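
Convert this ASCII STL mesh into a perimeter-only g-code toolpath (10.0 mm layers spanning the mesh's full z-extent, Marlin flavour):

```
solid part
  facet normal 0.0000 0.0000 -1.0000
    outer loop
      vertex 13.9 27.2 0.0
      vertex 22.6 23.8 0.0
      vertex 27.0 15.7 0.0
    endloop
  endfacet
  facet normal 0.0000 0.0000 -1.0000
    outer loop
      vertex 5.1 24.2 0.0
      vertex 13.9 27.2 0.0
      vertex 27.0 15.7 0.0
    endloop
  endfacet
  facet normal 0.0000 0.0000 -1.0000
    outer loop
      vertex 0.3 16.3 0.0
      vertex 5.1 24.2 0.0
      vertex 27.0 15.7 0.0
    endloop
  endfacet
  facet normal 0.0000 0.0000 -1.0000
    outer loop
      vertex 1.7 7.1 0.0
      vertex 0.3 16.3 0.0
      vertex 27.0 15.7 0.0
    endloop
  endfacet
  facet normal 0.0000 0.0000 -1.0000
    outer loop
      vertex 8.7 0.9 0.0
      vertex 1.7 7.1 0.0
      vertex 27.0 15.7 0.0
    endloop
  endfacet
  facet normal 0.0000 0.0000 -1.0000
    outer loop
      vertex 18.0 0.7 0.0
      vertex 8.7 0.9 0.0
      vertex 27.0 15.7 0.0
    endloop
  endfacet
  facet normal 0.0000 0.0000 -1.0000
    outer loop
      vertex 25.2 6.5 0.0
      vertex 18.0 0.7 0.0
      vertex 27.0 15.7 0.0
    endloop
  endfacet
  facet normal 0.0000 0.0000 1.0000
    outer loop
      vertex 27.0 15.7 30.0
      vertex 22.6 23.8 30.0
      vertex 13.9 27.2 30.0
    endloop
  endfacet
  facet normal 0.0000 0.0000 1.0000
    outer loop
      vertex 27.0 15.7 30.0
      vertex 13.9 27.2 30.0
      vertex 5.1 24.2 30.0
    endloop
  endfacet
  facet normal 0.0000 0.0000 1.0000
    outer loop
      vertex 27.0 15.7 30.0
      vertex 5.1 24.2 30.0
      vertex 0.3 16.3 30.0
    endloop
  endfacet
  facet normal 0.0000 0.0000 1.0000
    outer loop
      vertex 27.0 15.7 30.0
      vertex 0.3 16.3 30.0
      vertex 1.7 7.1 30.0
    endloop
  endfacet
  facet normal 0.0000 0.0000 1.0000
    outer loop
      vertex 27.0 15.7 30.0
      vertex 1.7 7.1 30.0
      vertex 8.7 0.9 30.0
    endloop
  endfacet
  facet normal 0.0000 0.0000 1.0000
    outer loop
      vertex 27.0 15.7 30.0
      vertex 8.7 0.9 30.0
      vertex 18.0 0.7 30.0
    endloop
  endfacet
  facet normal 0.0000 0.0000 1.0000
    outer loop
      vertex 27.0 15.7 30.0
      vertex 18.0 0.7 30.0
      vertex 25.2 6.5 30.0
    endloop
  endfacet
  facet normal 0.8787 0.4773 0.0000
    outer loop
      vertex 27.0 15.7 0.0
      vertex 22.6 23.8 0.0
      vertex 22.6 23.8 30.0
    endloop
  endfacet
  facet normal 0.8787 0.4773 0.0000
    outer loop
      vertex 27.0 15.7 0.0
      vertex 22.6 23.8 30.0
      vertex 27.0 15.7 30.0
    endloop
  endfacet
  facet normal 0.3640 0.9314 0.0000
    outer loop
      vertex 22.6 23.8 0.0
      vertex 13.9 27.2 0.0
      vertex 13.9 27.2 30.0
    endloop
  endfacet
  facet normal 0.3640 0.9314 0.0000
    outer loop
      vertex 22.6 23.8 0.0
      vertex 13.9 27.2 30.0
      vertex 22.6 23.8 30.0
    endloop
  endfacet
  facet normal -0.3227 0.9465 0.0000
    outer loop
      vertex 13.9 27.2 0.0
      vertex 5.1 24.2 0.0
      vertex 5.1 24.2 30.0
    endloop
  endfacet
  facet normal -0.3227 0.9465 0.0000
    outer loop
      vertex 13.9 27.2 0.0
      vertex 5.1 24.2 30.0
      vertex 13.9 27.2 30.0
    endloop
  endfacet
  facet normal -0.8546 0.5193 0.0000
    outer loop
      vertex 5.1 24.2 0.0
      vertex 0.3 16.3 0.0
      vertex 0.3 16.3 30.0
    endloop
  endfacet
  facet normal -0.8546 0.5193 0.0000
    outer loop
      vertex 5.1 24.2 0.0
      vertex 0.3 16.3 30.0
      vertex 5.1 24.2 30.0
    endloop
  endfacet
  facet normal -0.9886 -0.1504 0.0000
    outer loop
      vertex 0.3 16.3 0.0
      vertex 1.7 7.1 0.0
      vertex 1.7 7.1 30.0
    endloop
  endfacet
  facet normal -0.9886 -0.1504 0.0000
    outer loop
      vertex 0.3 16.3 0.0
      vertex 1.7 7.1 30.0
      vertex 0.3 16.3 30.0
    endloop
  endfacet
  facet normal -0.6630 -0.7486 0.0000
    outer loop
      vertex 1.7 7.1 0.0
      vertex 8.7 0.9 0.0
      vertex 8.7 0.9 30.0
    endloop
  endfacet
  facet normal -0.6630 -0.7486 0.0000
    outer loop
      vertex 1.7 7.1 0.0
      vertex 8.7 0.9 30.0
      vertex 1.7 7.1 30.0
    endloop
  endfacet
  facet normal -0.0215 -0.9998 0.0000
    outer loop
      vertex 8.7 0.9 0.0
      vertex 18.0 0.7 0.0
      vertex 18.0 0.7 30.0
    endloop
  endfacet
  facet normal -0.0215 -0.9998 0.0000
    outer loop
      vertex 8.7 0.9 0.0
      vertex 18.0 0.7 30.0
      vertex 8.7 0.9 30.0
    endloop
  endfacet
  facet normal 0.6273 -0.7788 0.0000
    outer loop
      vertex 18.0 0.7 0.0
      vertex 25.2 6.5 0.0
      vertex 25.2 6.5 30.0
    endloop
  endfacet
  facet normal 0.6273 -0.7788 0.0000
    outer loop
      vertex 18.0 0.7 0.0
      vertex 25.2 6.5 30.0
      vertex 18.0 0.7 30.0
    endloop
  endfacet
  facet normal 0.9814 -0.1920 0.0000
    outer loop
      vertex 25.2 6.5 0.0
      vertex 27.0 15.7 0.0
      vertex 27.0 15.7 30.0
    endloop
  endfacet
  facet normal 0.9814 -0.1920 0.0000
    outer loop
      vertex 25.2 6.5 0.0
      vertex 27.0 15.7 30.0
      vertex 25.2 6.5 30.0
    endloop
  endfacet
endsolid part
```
; perimeter-only toolpath
G21 ; units = mm
G90 ; absolute positioning
G28 ; home
; layer 1
G0 Z10.0
G0 X27.0 Y15.7
G1 X22.6 Y23.8
G1 X13.9 Y27.2
G1 X5.1 Y24.2
G1 X0.3 Y16.3
G1 X1.7 Y7.1
G1 X8.7 Y0.9
G1 X18.0 Y0.7
G1 X25.2 Y6.5
G1 X27.0 Y15.7
; layer 2
G0 Z20.0
G0 X27.0 Y15.7
G1 X22.6 Y23.8
G1 X13.9 Y27.2
G1 X5.1 Y24.2
G1 X0.3 Y16.3
G1 X1.7 Y7.1
G1 X8.7 Y0.9
G1 X18.0 Y0.7
G1 X25.2 Y6.5
G1 X27.0 Y15.7
; layer 3
G0 Z30.0
G0 X27.0 Y15.7
G1 X22.6 Y23.8
G1 X13.9 Y27.2
G1 X5.1 Y24.2
G1 X0.3 Y16.3
G1 X1.7 Y7.1
G1 X8.7 Y0.9
G1 X18.0 Y0.7
G1 X25.2 Y6.5
G1 X27.0 Y15.7
M2 ; end

The solid is a regular 9-sided prism (a cylinder approximated with 9 flat sides), circumscribed radius ≈ 13.6 mm, height ≈ 30 mm. Slicing at Δz = 10.0 mm — 3 equal slices spanning the solid's height, so layer i sits at z = i·h/3 — gives 3 non-empty perimeters. Each is a 9-segment closed polygon; G0 lifts to the layer z and rapids to the start vertex, then G1 traces the edges.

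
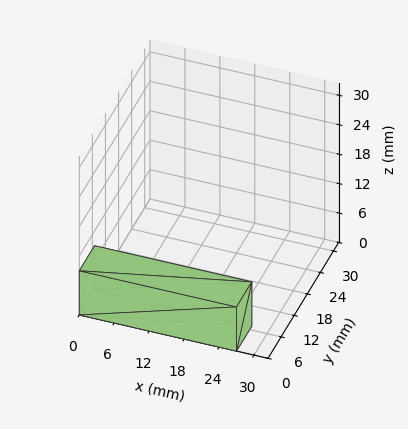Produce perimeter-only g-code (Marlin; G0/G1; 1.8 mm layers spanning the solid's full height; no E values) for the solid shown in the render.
Reading the render: the shape is a rectangular box, roughly 27 × 7 mm footprint and 9 mm tall (dimensions read to the nearest mm from the axis ticks). For the g-code, the solid's height is divided into equal slices at the stated Δz and each level perimeter traced with G1 moves after a G0 lift.

; perimeter-only toolpath
G21 ; units = mm
G90 ; absolute positioning
G28 ; home
; layer 1
G0 Z1.8
G0 X0.0 Y0.0
G1 X27.0 Y0.0
G1 X27.0 Y7.0
G1 X0.0 Y7.0
G1 X0.0 Y0.0
; layer 2
G0 Z3.6
G0 X0.0 Y0.0
G1 X27.0 Y0.0
G1 X27.0 Y7.0
G1 X0.0 Y7.0
G1 X0.0 Y0.0
; layer 3
G0 Z5.4
G0 X0.0 Y0.0
G1 X27.0 Y0.0
G1 X27.0 Y7.0
G1 X0.0 Y7.0
G1 X0.0 Y0.0
; layer 4
G0 Z7.2
G0 X0.0 Y0.0
G1 X27.0 Y0.0
G1 X27.0 Y7.0
G1 X0.0 Y7.0
G1 X0.0 Y0.0
; layer 5
G0 Z9.0
G0 X0.0 Y0.0
G1 X27.0 Y0.0
G1 X27.0 Y7.0
G1 X0.0 Y7.0
G1 X0.0 Y0.0
M2 ; end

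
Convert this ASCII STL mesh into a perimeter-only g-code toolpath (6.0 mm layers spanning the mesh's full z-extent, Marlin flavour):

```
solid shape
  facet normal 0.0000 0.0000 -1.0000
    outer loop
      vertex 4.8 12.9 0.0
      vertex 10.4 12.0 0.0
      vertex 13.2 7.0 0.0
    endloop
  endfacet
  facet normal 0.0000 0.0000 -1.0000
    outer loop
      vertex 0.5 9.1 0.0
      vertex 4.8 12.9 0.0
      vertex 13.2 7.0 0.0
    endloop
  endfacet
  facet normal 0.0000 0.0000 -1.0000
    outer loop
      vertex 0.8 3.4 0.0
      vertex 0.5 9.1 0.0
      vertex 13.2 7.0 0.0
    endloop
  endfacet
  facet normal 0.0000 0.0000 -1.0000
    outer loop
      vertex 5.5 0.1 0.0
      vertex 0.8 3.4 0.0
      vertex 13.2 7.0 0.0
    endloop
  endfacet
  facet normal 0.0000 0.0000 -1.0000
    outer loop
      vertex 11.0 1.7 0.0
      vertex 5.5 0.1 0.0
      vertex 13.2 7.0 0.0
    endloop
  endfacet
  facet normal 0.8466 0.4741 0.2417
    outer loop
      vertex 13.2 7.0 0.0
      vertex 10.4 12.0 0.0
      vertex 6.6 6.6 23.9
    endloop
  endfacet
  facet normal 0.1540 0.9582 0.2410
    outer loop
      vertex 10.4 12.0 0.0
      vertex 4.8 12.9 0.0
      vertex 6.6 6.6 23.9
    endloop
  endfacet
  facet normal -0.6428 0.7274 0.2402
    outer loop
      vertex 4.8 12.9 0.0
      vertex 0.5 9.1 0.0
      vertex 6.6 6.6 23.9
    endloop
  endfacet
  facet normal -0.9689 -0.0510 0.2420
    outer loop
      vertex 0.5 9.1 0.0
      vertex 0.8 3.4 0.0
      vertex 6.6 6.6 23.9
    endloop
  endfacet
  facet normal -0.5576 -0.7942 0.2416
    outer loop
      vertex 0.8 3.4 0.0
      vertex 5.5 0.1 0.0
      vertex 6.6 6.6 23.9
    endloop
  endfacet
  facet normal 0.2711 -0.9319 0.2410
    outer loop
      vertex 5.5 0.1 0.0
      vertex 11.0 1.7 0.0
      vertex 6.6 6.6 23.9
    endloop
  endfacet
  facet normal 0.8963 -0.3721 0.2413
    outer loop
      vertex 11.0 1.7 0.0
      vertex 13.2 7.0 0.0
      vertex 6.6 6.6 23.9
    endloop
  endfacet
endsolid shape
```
; perimeter-only toolpath
G21 ; units = mm
G90 ; absolute positioning
G28 ; home
; layer 1
G0 Z6.0
G0 X11.5 Y6.9
G1 X9.5 Y10.7
G1 X5.2 Y11.3
G1 X2.0 Y8.5
G1 X2.2 Y4.2
G1 X5.8 Y1.7
G1 X9.9 Y2.9
G1 X11.5 Y6.9
; layer 2
G0 Z11.9
G0 X9.9 Y6.8
G1 X8.5 Y9.3
G1 X5.7 Y9.8
G1 X3.5 Y7.8
G1 X3.7 Y5.0
G1 X6.0 Y3.3
G1 X8.8 Y4.1
G1 X9.9 Y6.8
; layer 3
G0 Z17.9
G0 X8.2 Y6.7
G1 X7.6 Y8.0
G1 X6.1 Y8.2
G1 X5.1 Y7.2
G1 X5.1 Y5.8
G1 X6.3 Y5.0
G1 X7.7 Y5.4
G1 X8.2 Y6.7
M2 ; end

The solid is a regular 7-sided pyramid, base circumscribed radius ≈ 6.6 mm, apex at z ≈ 23.9 mm. Slicing at Δz = 6.0 mm — 4 equal slices spanning the solid's height, so layer i sits at z = i·h/4 — gives 3 non-empty perimeters. Each is a 7-segment closed polygon; G0 lifts to the layer z and rapids to the start vertex, then G1 traces the edges. The cross-section shrinks linearly with z (the slice at the apex is degenerate and omitted).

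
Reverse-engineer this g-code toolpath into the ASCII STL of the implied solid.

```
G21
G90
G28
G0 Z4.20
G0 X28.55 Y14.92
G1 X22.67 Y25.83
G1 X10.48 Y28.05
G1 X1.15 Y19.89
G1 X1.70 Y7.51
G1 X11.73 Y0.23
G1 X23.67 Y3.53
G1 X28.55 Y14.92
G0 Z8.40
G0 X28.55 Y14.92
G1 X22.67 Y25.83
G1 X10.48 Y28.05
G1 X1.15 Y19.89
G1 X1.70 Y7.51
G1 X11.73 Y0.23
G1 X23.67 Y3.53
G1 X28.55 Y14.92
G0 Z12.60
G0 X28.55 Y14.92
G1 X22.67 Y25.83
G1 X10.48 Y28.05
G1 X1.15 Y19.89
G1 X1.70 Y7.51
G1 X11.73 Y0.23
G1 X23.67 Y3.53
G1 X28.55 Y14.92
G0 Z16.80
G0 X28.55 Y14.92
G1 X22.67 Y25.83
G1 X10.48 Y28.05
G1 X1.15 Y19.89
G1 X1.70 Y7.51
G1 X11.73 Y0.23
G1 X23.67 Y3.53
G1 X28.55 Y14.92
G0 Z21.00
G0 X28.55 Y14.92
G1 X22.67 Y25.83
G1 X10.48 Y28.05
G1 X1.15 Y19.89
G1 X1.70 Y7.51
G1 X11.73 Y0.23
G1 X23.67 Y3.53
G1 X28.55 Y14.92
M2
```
solid part
  facet normal 0.0000 0.0000 -1.0000
    outer loop
      vertex 10.48 28.05 0.00
      vertex 22.67 25.83 0.00
      vertex 28.55 14.92 0.00
    endloop
  endfacet
  facet normal 0.0000 0.0000 -1.0000
    outer loop
      vertex 1.15 19.89 0.00
      vertex 10.48 28.05 0.00
      vertex 28.55 14.92 0.00
    endloop
  endfacet
  facet normal 0.0000 0.0000 -1.0000
    outer loop
      vertex 1.70 7.51 0.00
      vertex 1.15 19.89 0.00
      vertex 28.55 14.92 0.00
    endloop
  endfacet
  facet normal 0.0000 0.0000 -1.0000
    outer loop
      vertex 11.73 0.23 0.00
      vertex 1.70 7.51 0.00
      vertex 28.55 14.92 0.00
    endloop
  endfacet
  facet normal 0.0000 0.0000 -1.0000
    outer loop
      vertex 23.67 3.53 0.00
      vertex 11.73 0.23 0.00
      vertex 28.55 14.92 0.00
    endloop
  endfacet
  facet normal 0.0000 0.0000 1.0000
    outer loop
      vertex 28.55 14.92 21.00
      vertex 22.67 25.83 21.00
      vertex 10.48 28.05 21.00
    endloop
  endfacet
  facet normal 0.0000 0.0000 1.0000
    outer loop
      vertex 28.55 14.92 21.00
      vertex 10.48 28.05 21.00
      vertex 1.15 19.89 21.00
    endloop
  endfacet
  facet normal 0.0000 0.0000 1.0000
    outer loop
      vertex 28.55 14.92 21.00
      vertex 1.15 19.89 21.00
      vertex 1.70 7.51 21.00
    endloop
  endfacet
  facet normal 0.0000 0.0000 1.0000
    outer loop
      vertex 28.55 14.92 21.00
      vertex 1.70 7.51 21.00
      vertex 11.73 0.23 21.00
    endloop
  endfacet
  facet normal 0.0000 0.0000 1.0000
    outer loop
      vertex 28.55 14.92 21.00
      vertex 11.73 0.23 21.00
      vertex 23.67 3.53 21.00
    endloop
  endfacet
  facet normal 0.8803 0.4744 0.0000
    outer loop
      vertex 28.55 14.92 0.00
      vertex 22.67 25.83 0.00
      vertex 22.67 25.83 21.00
    endloop
  endfacet
  facet normal 0.8803 0.4744 0.0000
    outer loop
      vertex 28.55 14.92 0.00
      vertex 22.67 25.83 21.00
      vertex 28.55 14.92 21.00
    endloop
  endfacet
  facet normal 0.1792 0.9838 0.0000
    outer loop
      vertex 22.67 25.83 0.00
      vertex 10.48 28.05 0.00
      vertex 10.48 28.05 21.00
    endloop
  endfacet
  facet normal 0.1792 0.9838 0.0000
    outer loop
      vertex 22.67 25.83 0.00
      vertex 10.48 28.05 21.00
      vertex 22.67 25.83 21.00
    endloop
  endfacet
  facet normal -0.6583 0.7527 0.0000
    outer loop
      vertex 10.48 28.05 0.00
      vertex 1.15 19.89 0.00
      vertex 1.15 19.89 21.00
    endloop
  endfacet
  facet normal -0.6583 0.7527 0.0000
    outer loop
      vertex 10.48 28.05 0.00
      vertex 1.15 19.89 21.00
      vertex 10.48 28.05 21.00
    endloop
  endfacet
  facet normal -0.9990 -0.0444 0.0000
    outer loop
      vertex 1.15 19.89 0.00
      vertex 1.70 7.51 0.00
      vertex 1.70 7.51 21.00
    endloop
  endfacet
  facet normal -0.9990 -0.0444 0.0000
    outer loop
      vertex 1.15 19.89 0.00
      vertex 1.70 7.51 21.00
      vertex 1.15 19.89 21.00
    endloop
  endfacet
  facet normal -0.5874 -0.8093 0.0000
    outer loop
      vertex 1.70 7.51 0.00
      vertex 11.73 0.23 0.00
      vertex 11.73 0.23 21.00
    endloop
  endfacet
  facet normal -0.5874 -0.8093 0.0000
    outer loop
      vertex 1.70 7.51 0.00
      vertex 11.73 0.23 21.00
      vertex 1.70 7.51 21.00
    endloop
  endfacet
  facet normal 0.2664 -0.9639 0.0000
    outer loop
      vertex 11.73 0.23 0.00
      vertex 23.67 3.53 0.00
      vertex 23.67 3.53 21.00
    endloop
  endfacet
  facet normal 0.2664 -0.9639 0.0000
    outer loop
      vertex 11.73 0.23 0.00
      vertex 23.67 3.53 21.00
      vertex 11.73 0.23 21.00
    endloop
  endfacet
  facet normal 0.9192 -0.3938 0.0000
    outer loop
      vertex 23.67 3.53 0.00
      vertex 28.55 14.92 0.00
      vertex 28.55 14.92 21.00
    endloop
  endfacet
  facet normal 0.9192 -0.3938 0.0000
    outer loop
      vertex 23.67 3.53 0.00
      vertex 28.55 14.92 21.00
      vertex 23.67 3.53 21.00
    endloop
  endfacet
endsolid part

The G0 Z moves step by Δz≈4.20 mm. Every layer's G1 loop is the same polygon, so the solid is a straight extrusion of it from z=0 to z≈21. Closing with flat bottom and top caps and triangulating gives 24 facets — a regular 7-sided prism (a cylinder approximated with 7 flat sides), circumscribed radius ≈ 14.3 mm, height ≈ 21 mm.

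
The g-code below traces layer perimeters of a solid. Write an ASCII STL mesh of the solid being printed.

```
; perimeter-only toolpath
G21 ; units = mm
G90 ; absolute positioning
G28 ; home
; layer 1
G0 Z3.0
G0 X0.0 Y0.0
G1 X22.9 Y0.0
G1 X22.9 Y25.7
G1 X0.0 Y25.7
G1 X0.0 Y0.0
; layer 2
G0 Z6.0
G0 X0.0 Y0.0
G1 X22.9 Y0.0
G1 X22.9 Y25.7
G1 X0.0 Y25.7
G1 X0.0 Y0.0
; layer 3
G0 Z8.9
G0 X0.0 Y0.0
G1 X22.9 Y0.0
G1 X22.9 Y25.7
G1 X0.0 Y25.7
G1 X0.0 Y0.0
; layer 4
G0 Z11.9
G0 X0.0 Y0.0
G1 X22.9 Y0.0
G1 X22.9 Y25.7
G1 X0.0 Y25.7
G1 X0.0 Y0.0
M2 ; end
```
solid part
  facet normal 0.0000 0.0000 -1.0000
    outer loop
      vertex 22.9 25.7 0.0
      vertex 22.9 0.0 0.0
      vertex 0.0 0.0 0.0
    endloop
  endfacet
  facet normal 0.0000 0.0000 -1.0000
    outer loop
      vertex 0.0 25.7 0.0
      vertex 22.9 25.7 0.0
      vertex 0.0 0.0 0.0
    endloop
  endfacet
  facet normal 0.0000 0.0000 1.0000
    outer loop
      vertex 0.0 0.0 11.9
      vertex 22.9 0.0 11.9
      vertex 22.9 25.7 11.9
    endloop
  endfacet
  facet normal 0.0000 0.0000 1.0000
    outer loop
      vertex 0.0 0.0 11.9
      vertex 22.9 25.7 11.9
      vertex 0.0 25.7 11.9
    endloop
  endfacet
  facet normal 0.0000 -1.0000 0.0000
    outer loop
      vertex 0.0 0.0 0.0
      vertex 22.9 0.0 0.0
      vertex 22.9 0.0 11.9
    endloop
  endfacet
  facet normal 0.0000 -1.0000 0.0000
    outer loop
      vertex 0.0 0.0 0.0
      vertex 22.9 0.0 11.9
      vertex 0.0 0.0 11.9
    endloop
  endfacet
  facet normal 0.0000 1.0000 0.0000
    outer loop
      vertex 22.9 25.7 11.9
      vertex 22.9 25.7 0.0
      vertex 0.0 25.7 0.0
    endloop
  endfacet
  facet normal 0.0000 1.0000 0.0000
    outer loop
      vertex 0.0 25.7 11.9
      vertex 22.9 25.7 11.9
      vertex 0.0 25.7 0.0
    endloop
  endfacet
  facet normal -1.0000 0.0000 0.0000
    outer loop
      vertex 0.0 25.7 11.9
      vertex 0.0 25.7 0.0
      vertex 0.0 0.0 0.0
    endloop
  endfacet
  facet normal -1.0000 0.0000 0.0000
    outer loop
      vertex 0.0 0.0 11.9
      vertex 0.0 25.7 11.9
      vertex 0.0 0.0 0.0
    endloop
  endfacet
  facet normal 1.0000 0.0000 0.0000
    outer loop
      vertex 22.9 0.0 0.0
      vertex 22.9 25.7 0.0
      vertex 22.9 25.7 11.9
    endloop
  endfacet
  facet normal 1.0000 0.0000 0.0000
    outer loop
      vertex 22.9 0.0 0.0
      vertex 22.9 25.7 11.9
      vertex 22.9 0.0 11.9
    endloop
  endfacet
endsolid part

The G0 Z moves step by Δz≈3.0 mm. Every layer's G1 loop is the same polygon, so the solid is a straight extrusion of it from z=0 to z≈11.9. Closing with flat bottom and top caps and triangulating gives 12 facets — a rectangular box, roughly 22.9 × 25.7 mm footprint and 11.9 mm tall.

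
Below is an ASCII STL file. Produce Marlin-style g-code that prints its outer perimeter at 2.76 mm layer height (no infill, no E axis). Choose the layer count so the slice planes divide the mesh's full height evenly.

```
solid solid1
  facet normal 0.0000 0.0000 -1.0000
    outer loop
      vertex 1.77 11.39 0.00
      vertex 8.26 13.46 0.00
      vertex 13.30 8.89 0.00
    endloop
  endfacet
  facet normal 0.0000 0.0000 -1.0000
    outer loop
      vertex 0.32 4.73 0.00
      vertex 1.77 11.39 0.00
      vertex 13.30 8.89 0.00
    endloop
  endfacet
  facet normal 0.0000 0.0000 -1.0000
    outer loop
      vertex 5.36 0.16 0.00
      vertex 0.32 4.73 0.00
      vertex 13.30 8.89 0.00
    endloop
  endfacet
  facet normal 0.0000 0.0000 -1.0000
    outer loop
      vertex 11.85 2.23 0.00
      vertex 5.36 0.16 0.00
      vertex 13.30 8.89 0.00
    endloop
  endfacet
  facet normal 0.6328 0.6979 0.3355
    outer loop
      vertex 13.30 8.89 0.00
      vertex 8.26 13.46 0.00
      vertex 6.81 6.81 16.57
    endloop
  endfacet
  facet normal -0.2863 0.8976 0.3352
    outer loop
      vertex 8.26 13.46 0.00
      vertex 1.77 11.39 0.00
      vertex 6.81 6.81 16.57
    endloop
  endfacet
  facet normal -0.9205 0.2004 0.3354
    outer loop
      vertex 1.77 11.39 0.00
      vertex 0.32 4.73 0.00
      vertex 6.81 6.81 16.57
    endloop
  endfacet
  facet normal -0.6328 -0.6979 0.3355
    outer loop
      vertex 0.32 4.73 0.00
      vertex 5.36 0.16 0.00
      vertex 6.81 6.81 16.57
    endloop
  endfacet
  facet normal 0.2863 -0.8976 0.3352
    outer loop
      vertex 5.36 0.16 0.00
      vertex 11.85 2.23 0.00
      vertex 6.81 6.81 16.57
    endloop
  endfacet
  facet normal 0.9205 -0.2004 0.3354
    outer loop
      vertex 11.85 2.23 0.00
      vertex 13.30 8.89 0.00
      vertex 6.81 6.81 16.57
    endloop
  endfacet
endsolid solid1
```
; perimeter-only toolpath
G21 ; units = mm
G90 ; absolute positioning
G28 ; home
; layer 1
G0 Z2.76
G0 X12.22 Y8.54
G1 X8.02 Y12.35
G1 X2.61 Y10.63
G1 X1.40 Y5.08
G1 X5.60 Y1.27
G1 X11.01 Y2.99
G1 X12.22 Y8.54
; layer 2
G0 Z5.52
G0 X11.14 Y8.20
G1 X7.78 Y11.24
G1 X3.45 Y9.86
G1 X2.48 Y5.42
G1 X5.84 Y2.38
G1 X10.17 Y3.76
G1 X11.14 Y8.20
; layer 3
G0 Z8.29
G0 X10.05 Y7.85
G1 X7.54 Y10.13
G1 X4.29 Y9.10
G1 X3.56 Y5.77
G1 X6.08 Y3.48
G1 X9.33 Y4.52
G1 X10.05 Y7.85
; layer 4
G0 Z11.05
G0 X8.97 Y7.50
G1 X7.29 Y9.03
G1 X5.13 Y8.34
G1 X4.65 Y6.12
G1 X6.33 Y4.59
G1 X8.49 Y5.28
G1 X8.97 Y7.50
; layer 5
G0 Z13.81
G0 X7.89 Y7.16
G1 X7.05 Y7.92
G1 X5.97 Y7.57
G1 X5.73 Y6.46
G1 X6.57 Y5.70
G1 X7.65 Y6.05
G1 X7.89 Y7.16
M2 ; end

The solid is a regular 6-sided pyramid, base circumscribed radius ≈ 6.81 mm, apex at z ≈ 16.6 mm. Slicing at Δz = 2.76 mm — 6 equal slices spanning the solid's height, so layer i sits at z = i·h/6 — gives 5 non-empty perimeters. Each is a 6-segment closed polygon; G0 lifts to the layer z and rapids to the start vertex, then G1 traces the edges. The cross-section shrinks linearly with z (the slice at the apex is degenerate and omitted).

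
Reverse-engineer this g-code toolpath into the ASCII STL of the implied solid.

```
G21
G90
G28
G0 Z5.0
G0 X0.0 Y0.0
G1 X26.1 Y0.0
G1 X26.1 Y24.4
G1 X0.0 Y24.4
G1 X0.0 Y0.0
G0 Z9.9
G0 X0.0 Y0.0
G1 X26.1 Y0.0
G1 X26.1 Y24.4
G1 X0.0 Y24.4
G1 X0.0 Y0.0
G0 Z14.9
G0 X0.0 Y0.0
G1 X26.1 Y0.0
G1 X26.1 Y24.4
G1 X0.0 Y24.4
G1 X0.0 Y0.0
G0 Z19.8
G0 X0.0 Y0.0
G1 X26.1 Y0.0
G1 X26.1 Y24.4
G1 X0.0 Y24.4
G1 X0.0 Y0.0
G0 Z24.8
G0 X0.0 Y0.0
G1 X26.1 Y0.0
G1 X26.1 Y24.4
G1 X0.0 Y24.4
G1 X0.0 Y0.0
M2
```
solid part
  facet normal 0.0000 0.0000 -1.0000
    outer loop
      vertex 26.1 24.4 0.0
      vertex 26.1 0.0 0.0
      vertex 0.0 0.0 0.0
    endloop
  endfacet
  facet normal 0.0000 0.0000 -1.0000
    outer loop
      vertex 0.0 24.4 0.0
      vertex 26.1 24.4 0.0
      vertex 0.0 0.0 0.0
    endloop
  endfacet
  facet normal 0.0000 0.0000 1.0000
    outer loop
      vertex 0.0 0.0 24.8
      vertex 26.1 0.0 24.8
      vertex 26.1 24.4 24.8
    endloop
  endfacet
  facet normal 0.0000 0.0000 1.0000
    outer loop
      vertex 0.0 0.0 24.8
      vertex 26.1 24.4 24.8
      vertex 0.0 24.4 24.8
    endloop
  endfacet
  facet normal 0.0000 -1.0000 0.0000
    outer loop
      vertex 0.0 0.0 0.0
      vertex 26.1 0.0 0.0
      vertex 26.1 0.0 24.8
    endloop
  endfacet
  facet normal 0.0000 -1.0000 0.0000
    outer loop
      vertex 0.0 0.0 0.0
      vertex 26.1 0.0 24.8
      vertex 0.0 0.0 24.8
    endloop
  endfacet
  facet normal 0.0000 1.0000 0.0000
    outer loop
      vertex 26.1 24.4 24.8
      vertex 26.1 24.4 0.0
      vertex 0.0 24.4 0.0
    endloop
  endfacet
  facet normal 0.0000 1.0000 0.0000
    outer loop
      vertex 0.0 24.4 24.8
      vertex 26.1 24.4 24.8
      vertex 0.0 24.4 0.0
    endloop
  endfacet
  facet normal -1.0000 0.0000 0.0000
    outer loop
      vertex 0.0 24.4 24.8
      vertex 0.0 24.4 0.0
      vertex 0.0 0.0 0.0
    endloop
  endfacet
  facet normal -1.0000 0.0000 0.0000
    outer loop
      vertex 0.0 0.0 24.8
      vertex 0.0 24.4 24.8
      vertex 0.0 0.0 0.0
    endloop
  endfacet
  facet normal 1.0000 0.0000 0.0000
    outer loop
      vertex 26.1 0.0 0.0
      vertex 26.1 24.4 0.0
      vertex 26.1 24.4 24.8
    endloop
  endfacet
  facet normal 1.0000 0.0000 0.0000
    outer loop
      vertex 26.1 0.0 0.0
      vertex 26.1 24.4 24.8
      vertex 26.1 0.0 24.8
    endloop
  endfacet
endsolid part

The G0 Z moves step by Δz≈5.0 mm. Every layer's G1 loop is the same polygon, so the solid is a straight extrusion of it from z=0 to z≈24.8. Closing with flat bottom and top caps and triangulating gives 12 facets — a rectangular box, roughly 26.1 × 24.4 mm footprint and 24.8 mm tall.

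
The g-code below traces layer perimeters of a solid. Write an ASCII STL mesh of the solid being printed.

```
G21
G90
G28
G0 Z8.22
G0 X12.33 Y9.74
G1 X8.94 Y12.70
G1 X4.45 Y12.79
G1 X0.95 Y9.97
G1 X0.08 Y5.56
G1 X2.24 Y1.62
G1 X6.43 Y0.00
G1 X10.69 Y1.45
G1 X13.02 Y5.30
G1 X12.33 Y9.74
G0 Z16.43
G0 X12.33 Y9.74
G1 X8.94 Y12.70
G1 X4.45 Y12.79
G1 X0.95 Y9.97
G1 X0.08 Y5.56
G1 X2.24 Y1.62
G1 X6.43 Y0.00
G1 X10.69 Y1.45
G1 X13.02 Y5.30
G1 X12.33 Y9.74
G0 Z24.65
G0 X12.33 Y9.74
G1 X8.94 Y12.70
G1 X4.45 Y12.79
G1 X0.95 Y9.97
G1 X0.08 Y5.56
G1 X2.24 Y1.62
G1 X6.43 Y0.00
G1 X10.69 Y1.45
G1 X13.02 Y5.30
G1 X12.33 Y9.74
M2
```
solid part
  facet normal 0.0000 0.0000 -1.0000
    outer loop
      vertex 4.45 12.79 0.00
      vertex 8.94 12.70 0.00
      vertex 12.33 9.74 0.00
    endloop
  endfacet
  facet normal 0.0000 0.0000 -1.0000
    outer loop
      vertex 0.95 9.97 0.00
      vertex 4.45 12.79 0.00
      vertex 12.33 9.74 0.00
    endloop
  endfacet
  facet normal 0.0000 0.0000 -1.0000
    outer loop
      vertex 0.08 5.56 0.00
      vertex 0.95 9.97 0.00
      vertex 12.33 9.74 0.00
    endloop
  endfacet
  facet normal 0.0000 0.0000 -1.0000
    outer loop
      vertex 2.24 1.62 0.00
      vertex 0.08 5.56 0.00
      vertex 12.33 9.74 0.00
    endloop
  endfacet
  facet normal 0.0000 0.0000 -1.0000
    outer loop
      vertex 6.43 0.00 0.00
      vertex 2.24 1.62 0.00
      vertex 12.33 9.74 0.00
    endloop
  endfacet
  facet normal 0.0000 0.0000 -1.0000
    outer loop
      vertex 10.69 1.45 0.00
      vertex 6.43 0.00 0.00
      vertex 12.33 9.74 0.00
    endloop
  endfacet
  facet normal 0.0000 0.0000 -1.0000
    outer loop
      vertex 13.02 5.30 0.00
      vertex 10.69 1.45 0.00
      vertex 12.33 9.74 0.00
    endloop
  endfacet
  facet normal 0.0000 0.0000 1.0000
    outer loop
      vertex 12.33 9.74 24.65
      vertex 8.94 12.70 24.65
      vertex 4.45 12.79 24.65
    endloop
  endfacet
  facet normal 0.0000 0.0000 1.0000
    outer loop
      vertex 12.33 9.74 24.65
      vertex 4.45 12.79 24.65
      vertex 0.95 9.97 24.65
    endloop
  endfacet
  facet normal 0.0000 0.0000 1.0000
    outer loop
      vertex 12.33 9.74 24.65
      vertex 0.95 9.97 24.65
      vertex 0.08 5.56 24.65
    endloop
  endfacet
  facet normal 0.0000 0.0000 1.0000
    outer loop
      vertex 12.33 9.74 24.65
      vertex 0.08 5.56 24.65
      vertex 2.24 1.62 24.65
    endloop
  endfacet
  facet normal 0.0000 0.0000 1.0000
    outer loop
      vertex 12.33 9.74 24.65
      vertex 2.24 1.62 24.65
      vertex 6.43 0.00 24.65
    endloop
  endfacet
  facet normal 0.0000 0.0000 1.0000
    outer loop
      vertex 12.33 9.74 24.65
      vertex 6.43 0.00 24.65
      vertex 10.69 1.45 24.65
    endloop
  endfacet
  facet normal 0.0000 0.0000 1.0000
    outer loop
      vertex 12.33 9.74 24.65
      vertex 10.69 1.45 24.65
      vertex 13.02 5.30 24.65
    endloop
  endfacet
  facet normal 0.6577 0.7533 0.0000
    outer loop
      vertex 12.33 9.74 0.00
      vertex 8.94 12.70 0.00
      vertex 8.94 12.70 24.65
    endloop
  endfacet
  facet normal 0.6577 0.7533 0.0000
    outer loop
      vertex 12.33 9.74 0.00
      vertex 8.94 12.70 24.65
      vertex 12.33 9.74 24.65
    endloop
  endfacet
  facet normal 0.0200 0.9998 0.0000
    outer loop
      vertex 8.94 12.70 0.00
      vertex 4.45 12.79 0.00
      vertex 4.45 12.79 24.65
    endloop
  endfacet
  facet normal 0.0200 0.9998 0.0000
    outer loop
      vertex 8.94 12.70 0.00
      vertex 4.45 12.79 24.65
      vertex 8.94 12.70 24.65
    endloop
  endfacet
  facet normal -0.6274 0.7787 0.0000
    outer loop
      vertex 4.45 12.79 0.00
      vertex 0.95 9.97 0.00
      vertex 0.95 9.97 24.65
    endloop
  endfacet
  facet normal -0.6274 0.7787 0.0000
    outer loop
      vertex 4.45 12.79 0.00
      vertex 0.95 9.97 24.65
      vertex 4.45 12.79 24.65
    endloop
  endfacet
  facet normal -0.9811 0.1935 0.0000
    outer loop
      vertex 0.95 9.97 0.00
      vertex 0.08 5.56 0.00
      vertex 0.08 5.56 24.65
    endloop
  endfacet
  facet normal -0.9811 0.1935 0.0000
    outer loop
      vertex 0.95 9.97 0.00
      vertex 0.08 5.56 24.65
      vertex 0.95 9.97 24.65
    endloop
  endfacet
  facet normal -0.8769 -0.4807 0.0000
    outer loop
      vertex 0.08 5.56 0.00
      vertex 2.24 1.62 0.00
      vertex 2.24 1.62 24.65
    endloop
  endfacet
  facet normal -0.8769 -0.4807 0.0000
    outer loop
      vertex 0.08 5.56 0.00
      vertex 2.24 1.62 24.65
      vertex 0.08 5.56 24.65
    endloop
  endfacet
  facet normal -0.3606 -0.9327 0.0000
    outer loop
      vertex 2.24 1.62 0.00
      vertex 6.43 0.00 0.00
      vertex 6.43 0.00 24.65
    endloop
  endfacet
  facet normal -0.3606 -0.9327 0.0000
    outer loop
      vertex 2.24 1.62 0.00
      vertex 6.43 0.00 24.65
      vertex 2.24 1.62 24.65
    endloop
  endfacet
  facet normal 0.3222 -0.9467 0.0000
    outer loop
      vertex 6.43 0.00 0.00
      vertex 10.69 1.45 0.00
      vertex 10.69 1.45 24.65
    endloop
  endfacet
  facet normal 0.3222 -0.9467 0.0000
    outer loop
      vertex 6.43 0.00 0.00
      vertex 10.69 1.45 24.65
      vertex 6.43 0.00 24.65
    endloop
  endfacet
  facet normal 0.8555 -0.5178 0.0000
    outer loop
      vertex 10.69 1.45 0.00
      vertex 13.02 5.30 0.00
      vertex 13.02 5.30 24.65
    endloop
  endfacet
  facet normal 0.8555 -0.5178 0.0000
    outer loop
      vertex 10.69 1.45 0.00
      vertex 13.02 5.30 24.65
      vertex 10.69 1.45 24.65
    endloop
  endfacet
  facet normal 0.9881 0.1536 0.0000
    outer loop
      vertex 13.02 5.30 0.00
      vertex 12.33 9.74 0.00
      vertex 12.33 9.74 24.65
    endloop
  endfacet
  facet normal 0.9881 0.1536 0.0000
    outer loop
      vertex 13.02 5.30 0.00
      vertex 12.33 9.74 24.65
      vertex 13.02 5.30 24.65
    endloop
  endfacet
endsolid part

The G0 Z moves step by Δz≈8.22 mm. Every layer's G1 loop is the same polygon, so the solid is a straight extrusion of it from z=0 to z≈24.6. Closing with flat bottom and top caps and triangulating gives 32 facets — a regular 9-sided prism (a cylinder approximated with 9 flat sides), circumscribed radius ≈ 6.57 mm, height ≈ 24.6 mm.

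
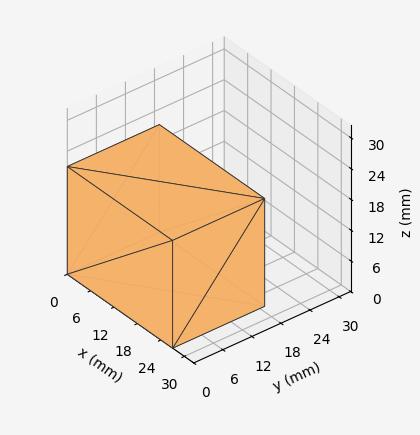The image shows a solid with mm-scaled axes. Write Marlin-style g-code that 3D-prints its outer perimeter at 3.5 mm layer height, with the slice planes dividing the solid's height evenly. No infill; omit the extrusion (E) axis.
Reading the render: the shape is a rectangular box, roughly 27 × 19 mm footprint and 21 mm tall (dimensions read to the nearest mm from the axis ticks). For the g-code, the solid's height is divided into equal slices at the stated Δz and each level perimeter traced with G1 moves after a G0 lift.

; perimeter-only toolpath
G21 ; units = mm
G90 ; absolute positioning
G28 ; home
; layer 1
G0 Z3.5
G0 X0.0 Y0.0
G1 X27.0 Y0.0
G1 X27.0 Y19.0
G1 X0.0 Y19.0
G1 X0.0 Y0.0
; layer 2
G0 Z7.0
G0 X0.0 Y0.0
G1 X27.0 Y0.0
G1 X27.0 Y19.0
G1 X0.0 Y19.0
G1 X0.0 Y0.0
; layer 3
G0 Z10.5
G0 X0.0 Y0.0
G1 X27.0 Y0.0
G1 X27.0 Y19.0
G1 X0.0 Y19.0
G1 X0.0 Y0.0
; layer 4
G0 Z14.0
G0 X0.0 Y0.0
G1 X27.0 Y0.0
G1 X27.0 Y19.0
G1 X0.0 Y19.0
G1 X0.0 Y0.0
; layer 5
G0 Z17.5
G0 X0.0 Y0.0
G1 X27.0 Y0.0
G1 X27.0 Y19.0
G1 X0.0 Y19.0
G1 X0.0 Y0.0
; layer 6
G0 Z21.0
G0 X0.0 Y0.0
G1 X27.0 Y0.0
G1 X27.0 Y19.0
G1 X0.0 Y19.0
G1 X0.0 Y0.0
M2 ; end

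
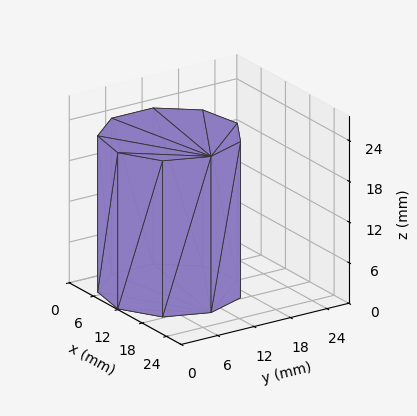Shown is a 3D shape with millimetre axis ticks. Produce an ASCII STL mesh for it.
Reading the render: the shape is a regular 9-sided prism (a cylinder approximated with 9 flat sides), circumscribed radius ≈ 10 mm, height ≈ 23 mm (dimensions read to the nearest mm from the axis ticks). For the STL, each face is triangulated and given an outward normal.

solid part
  facet normal 0.0000 0.0000 -1.0000
    outer loop
      vertex 11.736 19.848 0.000
      vertex 17.660 16.428 0.000
      vertex 20.000 10.000 0.000
    endloop
  endfacet
  facet normal 0.0000 0.0000 -1.0000
    outer loop
      vertex 5.000 18.660 0.000
      vertex 11.736 19.848 0.000
      vertex 20.000 10.000 0.000
    endloop
  endfacet
  facet normal 0.0000 0.0000 -1.0000
    outer loop
      vertex 0.603 13.420 0.000
      vertex 5.000 18.660 0.000
      vertex 20.000 10.000 0.000
    endloop
  endfacet
  facet normal 0.0000 0.0000 -1.0000
    outer loop
      vertex 0.603 6.580 0.000
      vertex 0.603 13.420 0.000
      vertex 20.000 10.000 0.000
    endloop
  endfacet
  facet normal 0.0000 0.0000 -1.0000
    outer loop
      vertex 5.000 1.340 0.000
      vertex 0.603 6.580 0.000
      vertex 20.000 10.000 0.000
    endloop
  endfacet
  facet normal 0.0000 0.0000 -1.0000
    outer loop
      vertex 11.736 0.152 0.000
      vertex 5.000 1.340 0.000
      vertex 20.000 10.000 0.000
    endloop
  endfacet
  facet normal 0.0000 0.0000 -1.0000
    outer loop
      vertex 17.660 3.572 0.000
      vertex 11.736 0.152 0.000
      vertex 20.000 10.000 0.000
    endloop
  endfacet
  facet normal 0.0000 0.0000 1.0000
    outer loop
      vertex 20.000 10.000 23.000
      vertex 17.660 16.428 23.000
      vertex 11.736 19.848 23.000
    endloop
  endfacet
  facet normal 0.0000 0.0000 1.0000
    outer loop
      vertex 20.000 10.000 23.000
      vertex 11.736 19.848 23.000
      vertex 5.000 18.660 23.000
    endloop
  endfacet
  facet normal 0.0000 0.0000 1.0000
    outer loop
      vertex 20.000 10.000 23.000
      vertex 5.000 18.660 23.000
      vertex 0.603 13.420 23.000
    endloop
  endfacet
  facet normal 0.0000 0.0000 1.0000
    outer loop
      vertex 20.000 10.000 23.000
      vertex 0.603 13.420 23.000
      vertex 0.603 6.580 23.000
    endloop
  endfacet
  facet normal 0.0000 0.0000 1.0000
    outer loop
      vertex 20.000 10.000 23.000
      vertex 0.603 6.580 23.000
      vertex 5.000 1.340 23.000
    endloop
  endfacet
  facet normal 0.0000 0.0000 1.0000
    outer loop
      vertex 20.000 10.000 23.000
      vertex 5.000 1.340 23.000
      vertex 11.736 0.152 23.000
    endloop
  endfacet
  facet normal 0.0000 0.0000 1.0000
    outer loop
      vertex 20.000 10.000 23.000
      vertex 11.736 0.152 23.000
      vertex 17.660 3.572 23.000
    endloop
  endfacet
  facet normal 0.9397 0.3421 0.0000
    outer loop
      vertex 20.000 10.000 0.000
      vertex 17.660 16.428 0.000
      vertex 17.660 16.428 23.000
    endloop
  endfacet
  facet normal 0.9397 0.3421 0.0000
    outer loop
      vertex 20.000 10.000 0.000
      vertex 17.660 16.428 23.000
      vertex 20.000 10.000 23.000
    endloop
  endfacet
  facet normal 0.5000 0.8660 0.0000
    outer loop
      vertex 17.660 16.428 0.000
      vertex 11.736 19.848 0.000
      vertex 11.736 19.848 23.000
    endloop
  endfacet
  facet normal 0.5000 0.8660 0.0000
    outer loop
      vertex 17.660 16.428 0.000
      vertex 11.736 19.848 23.000
      vertex 17.660 16.428 23.000
    endloop
  endfacet
  facet normal -0.1737 0.9848 0.0000
    outer loop
      vertex 11.736 19.848 0.000
      vertex 5.000 18.660 0.000
      vertex 5.000 18.660 23.000
    endloop
  endfacet
  facet normal -0.1737 0.9848 0.0000
    outer loop
      vertex 11.736 19.848 0.000
      vertex 5.000 18.660 23.000
      vertex 11.736 19.848 23.000
    endloop
  endfacet
  facet normal -0.7660 0.6428 0.0000
    outer loop
      vertex 5.000 18.660 0.000
      vertex 0.603 13.420 0.000
      vertex 0.603 13.420 23.000
    endloop
  endfacet
  facet normal -0.7660 0.6428 0.0000
    outer loop
      vertex 5.000 18.660 0.000
      vertex 0.603 13.420 23.000
      vertex 5.000 18.660 23.000
    endloop
  endfacet
  facet normal -1.0000 0.0000 0.0000
    outer loop
      vertex 0.603 13.420 0.000
      vertex 0.603 6.580 0.000
      vertex 0.603 6.580 23.000
    endloop
  endfacet
  facet normal -1.0000 0.0000 0.0000
    outer loop
      vertex 0.603 13.420 0.000
      vertex 0.603 6.580 23.000
      vertex 0.603 13.420 23.000
    endloop
  endfacet
  facet normal -0.7660 -0.6428 0.0000
    outer loop
      vertex 0.603 6.580 0.000
      vertex 5.000 1.340 0.000
      vertex 5.000 1.340 23.000
    endloop
  endfacet
  facet normal -0.7660 -0.6428 0.0000
    outer loop
      vertex 0.603 6.580 0.000
      vertex 5.000 1.340 23.000
      vertex 0.603 6.580 23.000
    endloop
  endfacet
  facet normal -0.1737 -0.9848 0.0000
    outer loop
      vertex 5.000 1.340 0.000
      vertex 11.736 0.152 0.000
      vertex 11.736 0.152 23.000
    endloop
  endfacet
  facet normal -0.1737 -0.9848 0.0000
    outer loop
      vertex 5.000 1.340 0.000
      vertex 11.736 0.152 23.000
      vertex 5.000 1.340 23.000
    endloop
  endfacet
  facet normal 0.5000 -0.8660 0.0000
    outer loop
      vertex 11.736 0.152 0.000
      vertex 17.660 3.572 0.000
      vertex 17.660 3.572 23.000
    endloop
  endfacet
  facet normal 0.5000 -0.8660 0.0000
    outer loop
      vertex 11.736 0.152 0.000
      vertex 17.660 3.572 23.000
      vertex 11.736 0.152 23.000
    endloop
  endfacet
  facet normal 0.9397 -0.3421 0.0000
    outer loop
      vertex 17.660 3.572 0.000
      vertex 20.000 10.000 0.000
      vertex 20.000 10.000 23.000
    endloop
  endfacet
  facet normal 0.9397 -0.3421 0.0000
    outer loop
      vertex 17.660 3.572 0.000
      vertex 20.000 10.000 23.000
      vertex 17.660 3.572 23.000
    endloop
  endfacet
endsolid part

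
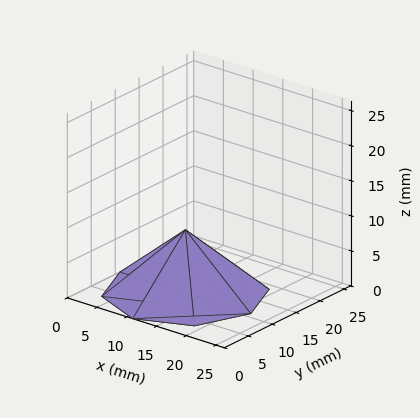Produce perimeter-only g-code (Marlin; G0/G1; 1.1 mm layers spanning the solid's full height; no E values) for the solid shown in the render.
Reading the render: the shape is a regular 8-sided pyramid, base circumscribed radius ≈ 11 mm, apex at z ≈ 9 mm (dimensions read to the nearest mm from the axis ticks). For the g-code, the solid's height is divided into equal slices at the stated Δz and each level perimeter traced with G1 moves after a G0 lift.

; perimeter-only toolpath
G21 ; units = mm
G90 ; absolute positioning
G28 ; home
; layer 1
G0 Z1.1
G0 X20.6 Y11.0
G1 X17.8 Y17.8
G1 X11.0 Y20.6
G1 X4.2 Y17.8
G1 X1.4 Y11.0
G1 X4.2 Y4.2
G1 X11.0 Y1.4
G1 X17.8 Y4.2
G1 X20.6 Y11.0
; layer 2
G0 Z2.2
G0 X19.2 Y11.0
G1 X16.9 Y16.9
G1 X11.0 Y19.2
G1 X5.2 Y16.9
G1 X2.8 Y11.0
G1 X5.2 Y5.2
G1 X11.0 Y2.8
G1 X16.9 Y5.2
G1 X19.2 Y11.0
; layer 3
G0 Z3.4
G0 X17.9 Y11.0
G1 X15.9 Y15.9
G1 X11.0 Y17.9
G1 X6.1 Y15.9
G1 X4.1 Y11.0
G1 X6.1 Y6.1
G1 X11.0 Y4.1
G1 X15.9 Y6.1
G1 X17.9 Y11.0
; layer 4
G0 Z4.5
G0 X16.5 Y11.0
G1 X14.9 Y14.9
G1 X11.0 Y16.5
G1 X7.1 Y14.9
G1 X5.5 Y11.0
G1 X7.1 Y7.1
G1 X11.0 Y5.5
G1 X14.9 Y7.1
G1 X16.5 Y11.0
; layer 5
G0 Z5.6
G0 X15.1 Y11.0
G1 X13.9 Y13.9
G1 X11.0 Y15.1
G1 X8.1 Y13.9
G1 X6.9 Y11.0
G1 X8.1 Y8.1
G1 X11.0 Y6.9
G1 X13.9 Y8.1
G1 X15.1 Y11.0
; layer 6
G0 Z6.8
G0 X13.8 Y11.0
G1 X12.9 Y12.9
G1 X11.0 Y13.8
G1 X9.1 Y12.9
G1 X8.2 Y11.0
G1 X9.1 Y9.1
G1 X11.0 Y8.2
G1 X12.9 Y9.1
G1 X13.8 Y11.0
; layer 7
G0 Z7.9
G0 X12.4 Y11.0
G1 X12.0 Y12.0
G1 X11.0 Y12.4
G1 X10.0 Y12.0
G1 X9.6 Y11.0
G1 X10.0 Y10.0
G1 X11.0 Y9.6
G1 X12.0 Y10.0
G1 X12.4 Y11.0
M2 ; end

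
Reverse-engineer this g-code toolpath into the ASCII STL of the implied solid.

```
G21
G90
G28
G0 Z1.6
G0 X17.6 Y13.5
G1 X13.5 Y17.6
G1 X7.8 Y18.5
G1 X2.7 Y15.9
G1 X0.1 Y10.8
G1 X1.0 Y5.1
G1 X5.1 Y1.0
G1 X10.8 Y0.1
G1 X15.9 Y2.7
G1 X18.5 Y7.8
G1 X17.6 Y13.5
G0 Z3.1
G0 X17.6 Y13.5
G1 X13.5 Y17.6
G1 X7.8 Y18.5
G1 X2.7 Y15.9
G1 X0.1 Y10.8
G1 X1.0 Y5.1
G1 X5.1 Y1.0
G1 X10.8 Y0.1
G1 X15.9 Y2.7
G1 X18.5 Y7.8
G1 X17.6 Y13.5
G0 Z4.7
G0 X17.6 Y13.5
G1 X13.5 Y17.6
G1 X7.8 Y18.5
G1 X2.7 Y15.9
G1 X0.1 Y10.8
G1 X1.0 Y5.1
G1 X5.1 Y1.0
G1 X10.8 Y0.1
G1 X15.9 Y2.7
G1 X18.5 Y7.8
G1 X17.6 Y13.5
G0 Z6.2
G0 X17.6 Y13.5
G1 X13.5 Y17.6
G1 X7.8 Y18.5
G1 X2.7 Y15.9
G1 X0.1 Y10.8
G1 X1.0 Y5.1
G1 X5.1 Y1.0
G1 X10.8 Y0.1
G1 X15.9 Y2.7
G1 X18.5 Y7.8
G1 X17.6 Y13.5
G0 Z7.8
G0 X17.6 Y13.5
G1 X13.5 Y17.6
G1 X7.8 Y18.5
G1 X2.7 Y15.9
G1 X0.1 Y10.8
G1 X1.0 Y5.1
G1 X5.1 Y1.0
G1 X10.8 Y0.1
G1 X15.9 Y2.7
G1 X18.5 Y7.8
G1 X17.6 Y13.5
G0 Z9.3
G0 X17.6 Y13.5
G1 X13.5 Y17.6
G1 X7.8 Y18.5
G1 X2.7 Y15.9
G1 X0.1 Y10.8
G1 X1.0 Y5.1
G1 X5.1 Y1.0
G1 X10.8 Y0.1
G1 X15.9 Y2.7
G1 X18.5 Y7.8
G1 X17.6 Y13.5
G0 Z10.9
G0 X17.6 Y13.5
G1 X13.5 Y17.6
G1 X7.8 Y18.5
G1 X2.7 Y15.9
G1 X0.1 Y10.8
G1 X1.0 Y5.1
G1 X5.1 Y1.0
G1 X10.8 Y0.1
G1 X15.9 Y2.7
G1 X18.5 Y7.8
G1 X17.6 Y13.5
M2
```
solid part
  facet normal 0.0000 0.0000 -1.0000
    outer loop
      vertex 7.8 18.5 0.0
      vertex 13.5 17.6 0.0
      vertex 17.6 13.5 0.0
    endloop
  endfacet
  facet normal 0.0000 0.0000 -1.0000
    outer loop
      vertex 2.7 15.9 0.0
      vertex 7.8 18.5 0.0
      vertex 17.6 13.5 0.0
    endloop
  endfacet
  facet normal 0.0000 0.0000 -1.0000
    outer loop
      vertex 0.1 10.8 0.0
      vertex 2.7 15.9 0.0
      vertex 17.6 13.5 0.0
    endloop
  endfacet
  facet normal 0.0000 0.0000 -1.0000
    outer loop
      vertex 1.0 5.1 0.0
      vertex 0.1 10.8 0.0
      vertex 17.6 13.5 0.0
    endloop
  endfacet
  facet normal 0.0000 0.0000 -1.0000
    outer loop
      vertex 5.1 1.0 0.0
      vertex 1.0 5.1 0.0
      vertex 17.6 13.5 0.0
    endloop
  endfacet
  facet normal 0.0000 0.0000 -1.0000
    outer loop
      vertex 10.8 0.1 0.0
      vertex 5.1 1.0 0.0
      vertex 17.6 13.5 0.0
    endloop
  endfacet
  facet normal 0.0000 0.0000 -1.0000
    outer loop
      vertex 15.9 2.7 0.0
      vertex 10.8 0.1 0.0
      vertex 17.6 13.5 0.0
    endloop
  endfacet
  facet normal 0.0000 0.0000 -1.0000
    outer loop
      vertex 18.5 7.8 0.0
      vertex 15.9 2.7 0.0
      vertex 17.6 13.5 0.0
    endloop
  endfacet
  facet normal 0.0000 0.0000 1.0000
    outer loop
      vertex 17.6 13.5 10.9
      vertex 13.5 17.6 10.9
      vertex 7.8 18.5 10.9
    endloop
  endfacet
  facet normal 0.0000 0.0000 1.0000
    outer loop
      vertex 17.6 13.5 10.9
      vertex 7.8 18.5 10.9
      vertex 2.7 15.9 10.9
    endloop
  endfacet
  facet normal 0.0000 0.0000 1.0000
    outer loop
      vertex 17.6 13.5 10.9
      vertex 2.7 15.9 10.9
      vertex 0.1 10.8 10.9
    endloop
  endfacet
  facet normal 0.0000 0.0000 1.0000
    outer loop
      vertex 17.6 13.5 10.9
      vertex 0.1 10.8 10.9
      vertex 1.0 5.1 10.9
    endloop
  endfacet
  facet normal 0.0000 0.0000 1.0000
    outer loop
      vertex 17.6 13.5 10.9
      vertex 1.0 5.1 10.9
      vertex 5.1 1.0 10.9
    endloop
  endfacet
  facet normal 0.0000 0.0000 1.0000
    outer loop
      vertex 17.6 13.5 10.9
      vertex 5.1 1.0 10.9
      vertex 10.8 0.1 10.9
    endloop
  endfacet
  facet normal 0.0000 0.0000 1.0000
    outer loop
      vertex 17.6 13.5 10.9
      vertex 10.8 0.1 10.9
      vertex 15.9 2.7 10.9
    endloop
  endfacet
  facet normal 0.0000 0.0000 1.0000
    outer loop
      vertex 17.6 13.5 10.9
      vertex 15.9 2.7 10.9
      vertex 18.5 7.8 10.9
    endloop
  endfacet
  facet normal 0.7071 0.7071 0.0000
    outer loop
      vertex 17.6 13.5 0.0
      vertex 13.5 17.6 0.0
      vertex 13.5 17.6 10.9
    endloop
  endfacet
  facet normal 0.7071 0.7071 0.0000
    outer loop
      vertex 17.6 13.5 0.0
      vertex 13.5 17.6 10.9
      vertex 17.6 13.5 10.9
    endloop
  endfacet
  facet normal 0.1560 0.9878 0.0000
    outer loop
      vertex 13.5 17.6 0.0
      vertex 7.8 18.5 0.0
      vertex 7.8 18.5 10.9
    endloop
  endfacet
  facet normal 0.1560 0.9878 0.0000
    outer loop
      vertex 13.5 17.6 0.0
      vertex 7.8 18.5 10.9
      vertex 13.5 17.6 10.9
    endloop
  endfacet
  facet normal -0.4542 0.8909 0.0000
    outer loop
      vertex 7.8 18.5 0.0
      vertex 2.7 15.9 0.0
      vertex 2.7 15.9 10.9
    endloop
  endfacet
  facet normal -0.4542 0.8909 0.0000
    outer loop
      vertex 7.8 18.5 0.0
      vertex 2.7 15.9 10.9
      vertex 7.8 18.5 10.9
    endloop
  endfacet
  facet normal -0.8909 0.4542 0.0000
    outer loop
      vertex 2.7 15.9 0.0
      vertex 0.1 10.8 0.0
      vertex 0.1 10.8 10.9
    endloop
  endfacet
  facet normal -0.8909 0.4542 0.0000
    outer loop
      vertex 2.7 15.9 0.0
      vertex 0.1 10.8 10.9
      vertex 2.7 15.9 10.9
    endloop
  endfacet
  facet normal -0.9878 -0.1560 0.0000
    outer loop
      vertex 0.1 10.8 0.0
      vertex 1.0 5.1 0.0
      vertex 1.0 5.1 10.9
    endloop
  endfacet
  facet normal -0.9878 -0.1560 0.0000
    outer loop
      vertex 0.1 10.8 0.0
      vertex 1.0 5.1 10.9
      vertex 0.1 10.8 10.9
    endloop
  endfacet
  facet normal -0.7071 -0.7071 0.0000
    outer loop
      vertex 1.0 5.1 0.0
      vertex 5.1 1.0 0.0
      vertex 5.1 1.0 10.9
    endloop
  endfacet
  facet normal -0.7071 -0.7071 0.0000
    outer loop
      vertex 1.0 5.1 0.0
      vertex 5.1 1.0 10.9
      vertex 1.0 5.1 10.9
    endloop
  endfacet
  facet normal -0.1560 -0.9878 0.0000
    outer loop
      vertex 5.1 1.0 0.0
      vertex 10.8 0.1 0.0
      vertex 10.8 0.1 10.9
    endloop
  endfacet
  facet normal -0.1560 -0.9878 0.0000
    outer loop
      vertex 5.1 1.0 0.0
      vertex 10.8 0.1 10.9
      vertex 5.1 1.0 10.9
    endloop
  endfacet
  facet normal 0.4542 -0.8909 0.0000
    outer loop
      vertex 10.8 0.1 0.0
      vertex 15.9 2.7 0.0
      vertex 15.9 2.7 10.9
    endloop
  endfacet
  facet normal 0.4542 -0.8909 0.0000
    outer loop
      vertex 10.8 0.1 0.0
      vertex 15.9 2.7 10.9
      vertex 10.8 0.1 10.9
    endloop
  endfacet
  facet normal 0.8909 -0.4542 0.0000
    outer loop
      vertex 15.9 2.7 0.0
      vertex 18.5 7.8 0.0
      vertex 18.5 7.8 10.9
    endloop
  endfacet
  facet normal 0.8909 -0.4542 0.0000
    outer loop
      vertex 15.9 2.7 0.0
      vertex 18.5 7.8 10.9
      vertex 15.9 2.7 10.9
    endloop
  endfacet
  facet normal 0.9878 0.1560 0.0000
    outer loop
      vertex 18.5 7.8 0.0
      vertex 17.6 13.5 0.0
      vertex 17.6 13.5 10.9
    endloop
  endfacet
  facet normal 0.9878 0.1560 0.0000
    outer loop
      vertex 18.5 7.8 0.0
      vertex 17.6 13.5 10.9
      vertex 18.5 7.8 10.9
    endloop
  endfacet
endsolid part

The G0 Z moves step by Δz≈1.6 mm. Every layer's G1 loop is the same polygon, so the solid is a straight extrusion of it from z=0 to z≈10.9. Closing with flat bottom and top caps and triangulating gives 36 facets — a regular 10-sided prism (a cylinder approximated with 10 flat sides), circumscribed radius ≈ 9.3 mm, height ≈ 10.9 mm.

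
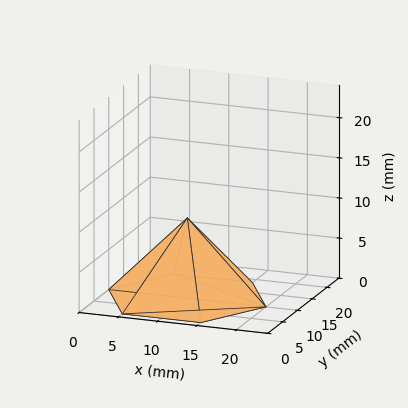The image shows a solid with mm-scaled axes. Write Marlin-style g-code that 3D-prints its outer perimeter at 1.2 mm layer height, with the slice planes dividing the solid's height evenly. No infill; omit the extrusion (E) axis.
Reading the render: the shape is a regular 6-sided pyramid, base circumscribed radius ≈ 10 mm, apex at z ≈ 10 mm (dimensions read to the nearest mm from the axis ticks). For the g-code, the solid's height is divided into equal slices at the stated Δz and each level perimeter traced with G1 moves after a G0 lift.

; perimeter-only toolpath
G21 ; units = mm
G90 ; absolute positioning
G28 ; home
; layer 1
G0 Z1.2
G0 X18.8 Y10.0
G1 X14.4 Y17.6
G1 X5.6 Y17.6
G1 X1.2 Y10.0
G1 X5.6 Y2.4
G1 X14.4 Y2.4
G1 X18.8 Y10.0
; layer 2
G0 Z2.5
G0 X17.5 Y10.0
G1 X13.8 Y16.5
G1 X6.2 Y16.5
G1 X2.5 Y10.0
G1 X6.2 Y3.5
G1 X13.8 Y3.5
G1 X17.5 Y10.0
; layer 3
G0 Z3.8
G0 X16.2 Y10.0
G1 X13.1 Y15.4
G1 X6.9 Y15.4
G1 X3.8 Y10.0
G1 X6.9 Y4.6
G1 X13.1 Y4.6
G1 X16.2 Y10.0
; layer 4
G0 Z5.0
G0 X15.0 Y10.0
G1 X12.5 Y14.3
G1 X7.5 Y14.3
G1 X5.0 Y10.0
G1 X7.5 Y5.7
G1 X12.5 Y5.7
G1 X15.0 Y10.0
; layer 5
G0 Z6.2
G0 X13.8 Y10.0
G1 X11.9 Y13.3
G1 X8.1 Y13.3
G1 X6.2 Y10.0
G1 X8.1 Y6.7
G1 X11.9 Y6.7
G1 X13.8 Y10.0
; layer 6
G0 Z7.5
G0 X12.5 Y10.0
G1 X11.2 Y12.2
G1 X8.8 Y12.2
G1 X7.5 Y10.0
G1 X8.8 Y7.8
G1 X11.2 Y7.8
G1 X12.5 Y10.0
; layer 7
G0 Z8.8
G0 X11.2 Y10.0
G1 X10.6 Y11.1
G1 X9.4 Y11.1
G1 X8.8 Y10.0
G1 X9.4 Y8.9
G1 X10.6 Y8.9
G1 X11.2 Y10.0
M2 ; end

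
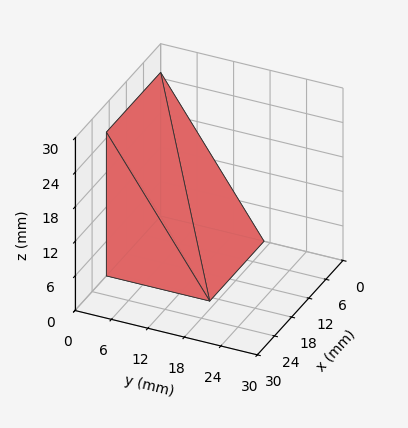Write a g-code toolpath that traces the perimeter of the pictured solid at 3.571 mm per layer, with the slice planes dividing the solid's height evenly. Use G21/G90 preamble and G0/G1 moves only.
Reading the render: the shape is a wedge (ramp): 19 × 17 mm base, rising to 25 mm along the y=0 edge and sloping linearly to z=0 at y=17 (dimensions read to the nearest mm from the axis ticks). For the g-code, the solid's height is divided into equal slices at the stated Δz and each level perimeter traced with G1 moves after a G0 lift.

; perimeter-only toolpath
G21 ; units = mm
G90 ; absolute positioning
G28 ; home
; layer 1
G0 Z3.571
G0 X0.000 Y0.000
G1 X19.000 Y0.000
G1 X19.000 Y14.571
G1 X0.000 Y14.571
G1 X0.000 Y0.000
; layer 2
G0 Z7.143
G0 X0.000 Y0.000
G1 X19.000 Y0.000
G1 X19.000 Y12.143
G1 X0.000 Y12.143
G1 X0.000 Y0.000
; layer 3
G0 Z10.714
G0 X0.000 Y0.000
G1 X19.000 Y0.000
G1 X19.000 Y9.714
G1 X0.000 Y9.714
G1 X0.000 Y0.000
; layer 4
G0 Z14.286
G0 X0.000 Y0.000
G1 X19.000 Y0.000
G1 X19.000 Y7.286
G1 X0.000 Y7.286
G1 X0.000 Y0.000
; layer 5
G0 Z17.857
G0 X0.000 Y0.000
G1 X19.000 Y0.000
G1 X19.000 Y4.857
G1 X0.000 Y4.857
G1 X0.000 Y0.000
; layer 6
G0 Z21.429
G0 X0.000 Y0.000
G1 X19.000 Y0.000
G1 X19.000 Y2.429
G1 X0.000 Y2.429
G1 X0.000 Y0.000
M2 ; end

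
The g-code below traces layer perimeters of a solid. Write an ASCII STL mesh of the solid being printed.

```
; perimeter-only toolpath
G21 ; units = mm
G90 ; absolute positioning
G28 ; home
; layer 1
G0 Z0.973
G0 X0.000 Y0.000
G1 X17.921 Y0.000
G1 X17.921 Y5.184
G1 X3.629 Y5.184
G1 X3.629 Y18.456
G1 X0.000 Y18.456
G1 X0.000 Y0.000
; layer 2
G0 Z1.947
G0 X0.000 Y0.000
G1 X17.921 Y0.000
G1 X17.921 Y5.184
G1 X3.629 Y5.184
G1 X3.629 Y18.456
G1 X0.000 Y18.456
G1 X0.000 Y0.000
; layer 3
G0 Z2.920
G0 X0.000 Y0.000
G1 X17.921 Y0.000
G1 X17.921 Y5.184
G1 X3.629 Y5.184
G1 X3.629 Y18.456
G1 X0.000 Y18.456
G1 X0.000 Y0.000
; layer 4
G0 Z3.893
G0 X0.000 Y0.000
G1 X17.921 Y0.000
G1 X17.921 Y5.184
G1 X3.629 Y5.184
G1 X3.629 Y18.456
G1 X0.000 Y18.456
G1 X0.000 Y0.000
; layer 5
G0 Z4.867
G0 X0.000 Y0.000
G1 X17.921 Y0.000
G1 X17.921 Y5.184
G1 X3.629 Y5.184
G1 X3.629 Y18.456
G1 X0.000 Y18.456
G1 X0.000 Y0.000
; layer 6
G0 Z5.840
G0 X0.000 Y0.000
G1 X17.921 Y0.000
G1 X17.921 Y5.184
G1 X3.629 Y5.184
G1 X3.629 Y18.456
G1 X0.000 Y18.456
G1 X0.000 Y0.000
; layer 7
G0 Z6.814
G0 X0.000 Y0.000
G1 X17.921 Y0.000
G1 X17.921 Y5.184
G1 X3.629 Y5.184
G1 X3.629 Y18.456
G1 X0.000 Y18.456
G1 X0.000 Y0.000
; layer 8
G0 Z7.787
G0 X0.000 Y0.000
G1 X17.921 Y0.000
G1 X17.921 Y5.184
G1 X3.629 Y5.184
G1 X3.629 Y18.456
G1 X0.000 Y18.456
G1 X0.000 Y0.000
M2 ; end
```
solid part
  facet normal 0.0000 0.0000 -1.0000
    outer loop
      vertex 17.921 5.184 0.000
      vertex 17.921 0.000 0.000
      vertex 0.000 0.000 0.000
    endloop
  endfacet
  facet normal 0.0000 0.0000 -1.0000
    outer loop
      vertex 3.629 5.184 0.000
      vertex 17.921 5.184 0.000
      vertex 0.000 0.000 0.000
    endloop
  endfacet
  facet normal 0.0000 0.0000 -1.0000
    outer loop
      vertex 3.629 18.456 0.000
      vertex 3.629 5.184 0.000
      vertex 0.000 0.000 0.000
    endloop
  endfacet
  facet normal 0.0000 0.0000 -1.0000
    outer loop
      vertex 0.000 18.456 0.000
      vertex 3.629 18.456 0.000
      vertex 0.000 0.000 0.000
    endloop
  endfacet
  facet normal 0.0000 0.0000 1.0000
    outer loop
      vertex 0.000 0.000 7.787
      vertex 17.921 0.000 7.787
      vertex 17.921 5.184 7.787
    endloop
  endfacet
  facet normal 0.0000 0.0000 1.0000
    outer loop
      vertex 0.000 0.000 7.787
      vertex 17.921 5.184 7.787
      vertex 3.629 5.184 7.787
    endloop
  endfacet
  facet normal 0.0000 0.0000 1.0000
    outer loop
      vertex 0.000 0.000 7.787
      vertex 3.629 5.184 7.787
      vertex 3.629 18.456 7.787
    endloop
  endfacet
  facet normal 0.0000 0.0000 1.0000
    outer loop
      vertex 0.000 0.000 7.787
      vertex 3.629 18.456 7.787
      vertex 0.000 18.456 7.787
    endloop
  endfacet
  facet normal 0.0000 -1.0000 0.0000
    outer loop
      vertex 0.000 0.000 0.000
      vertex 17.921 0.000 0.000
      vertex 17.921 0.000 7.787
    endloop
  endfacet
  facet normal 0.0000 -1.0000 0.0000
    outer loop
      vertex 0.000 0.000 0.000
      vertex 17.921 0.000 7.787
      vertex 0.000 0.000 7.787
    endloop
  endfacet
  facet normal 1.0000 0.0000 0.0000
    outer loop
      vertex 17.921 0.000 0.000
      vertex 17.921 5.184 0.000
      vertex 17.921 5.184 7.787
    endloop
  endfacet
  facet normal 1.0000 0.0000 0.0000
    outer loop
      vertex 17.921 0.000 0.000
      vertex 17.921 5.184 7.787
      vertex 17.921 0.000 7.787
    endloop
  endfacet
  facet normal 0.0000 1.0000 0.0000
    outer loop
      vertex 17.921 5.184 0.000
      vertex 3.629 5.184 0.000
      vertex 3.629 5.184 7.787
    endloop
  endfacet
  facet normal 0.0000 1.0000 0.0000
    outer loop
      vertex 17.921 5.184 0.000
      vertex 3.629 5.184 7.787
      vertex 17.921 5.184 7.787
    endloop
  endfacet
  facet normal 1.0000 0.0000 0.0000
    outer loop
      vertex 3.629 5.184 0.000
      vertex 3.629 18.456 0.000
      vertex 3.629 18.456 7.787
    endloop
  endfacet
  facet normal 1.0000 0.0000 0.0000
    outer loop
      vertex 3.629 5.184 0.000
      vertex 3.629 18.456 7.787
      vertex 3.629 5.184 7.787
    endloop
  endfacet
  facet normal 0.0000 1.0000 0.0000
    outer loop
      vertex 3.629 18.456 0.000
      vertex 0.000 18.456 0.000
      vertex 0.000 18.456 7.787
    endloop
  endfacet
  facet normal 0.0000 1.0000 0.0000
    outer loop
      vertex 3.629 18.456 0.000
      vertex 0.000 18.456 7.787
      vertex 3.629 18.456 7.787
    endloop
  endfacet
  facet normal -1.0000 0.0000 0.0000
    outer loop
      vertex 0.000 18.456 0.000
      vertex 0.000 0.000 0.000
      vertex 0.000 0.000 7.787
    endloop
  endfacet
  facet normal -1.0000 0.0000 0.0000
    outer loop
      vertex 0.000 18.456 0.000
      vertex 0.000 0.000 7.787
      vertex 0.000 18.456 7.787
    endloop
  endfacet
endsolid part

The G0 Z moves step by Δz≈0.973 mm. Every layer's G1 loop is the same polygon, so the solid is a straight extrusion of it from z=0 to z≈7.79. Closing with flat bottom and top caps and triangulating gives 20 facets — an L-shaped prism: outer 17.9 × 18.5 mm, arm thicknesses ≈ 5.18 mm (horizontal) and 3.63 mm (vertical), extruded 7.79 mm in z.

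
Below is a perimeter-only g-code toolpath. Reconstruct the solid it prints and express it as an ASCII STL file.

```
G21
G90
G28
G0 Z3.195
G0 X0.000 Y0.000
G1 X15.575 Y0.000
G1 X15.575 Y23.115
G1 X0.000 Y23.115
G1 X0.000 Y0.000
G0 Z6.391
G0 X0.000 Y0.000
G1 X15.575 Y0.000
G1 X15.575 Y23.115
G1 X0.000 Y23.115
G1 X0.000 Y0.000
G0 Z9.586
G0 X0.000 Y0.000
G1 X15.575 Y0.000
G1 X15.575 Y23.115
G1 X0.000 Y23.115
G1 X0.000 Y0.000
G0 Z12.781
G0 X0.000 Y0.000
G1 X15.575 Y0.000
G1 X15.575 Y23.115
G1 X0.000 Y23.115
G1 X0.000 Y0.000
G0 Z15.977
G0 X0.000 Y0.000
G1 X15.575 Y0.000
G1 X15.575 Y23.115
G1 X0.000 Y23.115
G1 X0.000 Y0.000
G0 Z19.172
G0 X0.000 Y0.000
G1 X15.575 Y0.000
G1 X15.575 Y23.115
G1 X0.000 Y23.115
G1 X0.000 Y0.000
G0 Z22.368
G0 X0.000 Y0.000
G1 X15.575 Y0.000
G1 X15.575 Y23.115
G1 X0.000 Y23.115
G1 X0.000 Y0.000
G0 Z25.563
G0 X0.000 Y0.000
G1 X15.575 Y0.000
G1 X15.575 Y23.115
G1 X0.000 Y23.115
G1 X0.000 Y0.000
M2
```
solid part
  facet normal 0.0000 0.0000 -1.0000
    outer loop
      vertex 15.575 23.115 0.000
      vertex 15.575 0.000 0.000
      vertex 0.000 0.000 0.000
    endloop
  endfacet
  facet normal 0.0000 0.0000 -1.0000
    outer loop
      vertex 0.000 23.115 0.000
      vertex 15.575 23.115 0.000
      vertex 0.000 0.000 0.000
    endloop
  endfacet
  facet normal 0.0000 0.0000 1.0000
    outer loop
      vertex 0.000 0.000 25.563
      vertex 15.575 0.000 25.563
      vertex 15.575 23.115 25.563
    endloop
  endfacet
  facet normal 0.0000 0.0000 1.0000
    outer loop
      vertex 0.000 0.000 25.563
      vertex 15.575 23.115 25.563
      vertex 0.000 23.115 25.563
    endloop
  endfacet
  facet normal 0.0000 -1.0000 0.0000
    outer loop
      vertex 0.000 0.000 0.000
      vertex 15.575 0.000 0.000
      vertex 15.575 0.000 25.563
    endloop
  endfacet
  facet normal 0.0000 -1.0000 0.0000
    outer loop
      vertex 0.000 0.000 0.000
      vertex 15.575 0.000 25.563
      vertex 0.000 0.000 25.563
    endloop
  endfacet
  facet normal 0.0000 1.0000 0.0000
    outer loop
      vertex 15.575 23.115 25.563
      vertex 15.575 23.115 0.000
      vertex 0.000 23.115 0.000
    endloop
  endfacet
  facet normal 0.0000 1.0000 0.0000
    outer loop
      vertex 0.000 23.115 25.563
      vertex 15.575 23.115 25.563
      vertex 0.000 23.115 0.000
    endloop
  endfacet
  facet normal -1.0000 0.0000 0.0000
    outer loop
      vertex 0.000 23.115 25.563
      vertex 0.000 23.115 0.000
      vertex 0.000 0.000 0.000
    endloop
  endfacet
  facet normal -1.0000 0.0000 0.0000
    outer loop
      vertex 0.000 0.000 25.563
      vertex 0.000 23.115 25.563
      vertex 0.000 0.000 0.000
    endloop
  endfacet
  facet normal 1.0000 0.0000 0.0000
    outer loop
      vertex 15.575 0.000 0.000
      vertex 15.575 23.115 0.000
      vertex 15.575 23.115 25.563
    endloop
  endfacet
  facet normal 1.0000 0.0000 0.0000
    outer loop
      vertex 15.575 0.000 0.000
      vertex 15.575 23.115 25.563
      vertex 15.575 0.000 25.563
    endloop
  endfacet
endsolid part

The G0 Z moves step by Δz≈3.195 mm. Every layer's G1 loop is the same polygon, so the solid is a straight extrusion of it from z=0 to z≈25.6. Closing with flat bottom and top caps and triangulating gives 12 facets — a rectangular box, roughly 15.6 × 23.1 mm footprint and 25.6 mm tall.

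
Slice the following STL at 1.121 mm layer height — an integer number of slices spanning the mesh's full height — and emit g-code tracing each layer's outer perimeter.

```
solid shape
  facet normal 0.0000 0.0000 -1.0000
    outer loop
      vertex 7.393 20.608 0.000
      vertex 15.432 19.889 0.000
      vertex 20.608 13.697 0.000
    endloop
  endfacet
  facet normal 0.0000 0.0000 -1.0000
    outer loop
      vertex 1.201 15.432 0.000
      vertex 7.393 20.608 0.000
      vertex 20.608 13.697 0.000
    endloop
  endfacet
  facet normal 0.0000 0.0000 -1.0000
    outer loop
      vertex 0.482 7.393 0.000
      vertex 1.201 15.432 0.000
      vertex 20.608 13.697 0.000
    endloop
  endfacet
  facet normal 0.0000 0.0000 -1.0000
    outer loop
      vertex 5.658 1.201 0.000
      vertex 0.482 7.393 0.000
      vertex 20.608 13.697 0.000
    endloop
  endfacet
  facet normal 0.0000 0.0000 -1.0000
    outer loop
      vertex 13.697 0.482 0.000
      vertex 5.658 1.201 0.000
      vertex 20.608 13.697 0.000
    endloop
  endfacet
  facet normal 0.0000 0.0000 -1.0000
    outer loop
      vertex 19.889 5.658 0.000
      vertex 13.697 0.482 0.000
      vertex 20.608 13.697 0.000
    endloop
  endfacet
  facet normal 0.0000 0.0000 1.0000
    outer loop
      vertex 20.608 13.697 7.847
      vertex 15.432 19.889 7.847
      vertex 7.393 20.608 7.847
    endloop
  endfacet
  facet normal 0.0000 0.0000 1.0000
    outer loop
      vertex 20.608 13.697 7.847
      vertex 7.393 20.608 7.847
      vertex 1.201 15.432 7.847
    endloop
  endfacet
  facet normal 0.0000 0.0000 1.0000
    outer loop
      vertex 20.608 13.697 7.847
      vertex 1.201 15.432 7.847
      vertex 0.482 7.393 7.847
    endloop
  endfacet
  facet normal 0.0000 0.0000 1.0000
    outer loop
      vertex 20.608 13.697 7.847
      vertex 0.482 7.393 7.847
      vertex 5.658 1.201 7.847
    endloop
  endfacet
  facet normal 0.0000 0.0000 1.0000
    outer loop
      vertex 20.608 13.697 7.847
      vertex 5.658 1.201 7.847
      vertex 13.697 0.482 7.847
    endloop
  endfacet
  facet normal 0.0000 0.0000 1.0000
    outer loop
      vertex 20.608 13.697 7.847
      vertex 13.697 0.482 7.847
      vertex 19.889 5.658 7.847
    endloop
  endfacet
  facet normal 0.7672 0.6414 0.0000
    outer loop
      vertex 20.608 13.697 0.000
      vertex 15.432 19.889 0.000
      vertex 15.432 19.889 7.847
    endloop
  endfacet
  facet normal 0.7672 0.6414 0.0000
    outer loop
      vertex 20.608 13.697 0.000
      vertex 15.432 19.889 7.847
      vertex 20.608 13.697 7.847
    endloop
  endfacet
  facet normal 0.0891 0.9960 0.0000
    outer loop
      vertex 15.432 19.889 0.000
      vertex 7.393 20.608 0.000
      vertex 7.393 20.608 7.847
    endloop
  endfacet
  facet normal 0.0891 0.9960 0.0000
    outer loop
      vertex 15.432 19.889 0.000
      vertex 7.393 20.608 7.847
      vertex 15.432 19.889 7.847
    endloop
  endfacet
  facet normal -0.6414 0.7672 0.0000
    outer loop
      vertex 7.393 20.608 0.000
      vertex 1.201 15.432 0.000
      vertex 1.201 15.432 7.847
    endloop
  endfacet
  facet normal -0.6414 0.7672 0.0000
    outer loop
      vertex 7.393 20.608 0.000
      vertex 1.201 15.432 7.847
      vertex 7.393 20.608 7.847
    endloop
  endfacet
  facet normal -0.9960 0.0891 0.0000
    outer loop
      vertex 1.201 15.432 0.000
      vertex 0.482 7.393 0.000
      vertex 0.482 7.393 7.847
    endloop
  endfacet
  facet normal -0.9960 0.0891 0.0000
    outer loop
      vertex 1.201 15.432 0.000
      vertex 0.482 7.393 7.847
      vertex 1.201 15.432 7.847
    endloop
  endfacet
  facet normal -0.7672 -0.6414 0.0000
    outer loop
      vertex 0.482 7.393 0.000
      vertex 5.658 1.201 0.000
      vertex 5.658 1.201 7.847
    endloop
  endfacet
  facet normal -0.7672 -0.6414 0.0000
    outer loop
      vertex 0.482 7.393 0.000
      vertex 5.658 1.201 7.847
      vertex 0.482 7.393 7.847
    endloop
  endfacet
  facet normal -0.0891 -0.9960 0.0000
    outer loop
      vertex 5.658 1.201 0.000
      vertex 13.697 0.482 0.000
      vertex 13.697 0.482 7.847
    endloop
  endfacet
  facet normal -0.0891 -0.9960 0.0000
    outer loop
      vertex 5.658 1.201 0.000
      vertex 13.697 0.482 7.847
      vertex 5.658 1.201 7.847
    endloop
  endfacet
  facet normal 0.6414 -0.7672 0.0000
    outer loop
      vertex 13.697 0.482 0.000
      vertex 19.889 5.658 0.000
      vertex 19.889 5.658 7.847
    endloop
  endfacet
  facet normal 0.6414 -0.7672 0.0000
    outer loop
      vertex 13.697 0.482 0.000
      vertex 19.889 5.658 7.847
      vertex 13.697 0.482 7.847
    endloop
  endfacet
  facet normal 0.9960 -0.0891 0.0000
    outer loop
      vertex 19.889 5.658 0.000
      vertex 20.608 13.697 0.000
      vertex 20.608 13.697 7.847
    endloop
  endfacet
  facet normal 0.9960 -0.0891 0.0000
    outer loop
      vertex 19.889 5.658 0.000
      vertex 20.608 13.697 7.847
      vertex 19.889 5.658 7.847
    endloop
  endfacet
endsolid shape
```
; perimeter-only toolpath
G21 ; units = mm
G90 ; absolute positioning
G28 ; home
; layer 1
G0 Z1.121
G0 X20.608 Y13.697
G1 X15.432 Y19.889
G1 X7.393 Y20.608
G1 X1.201 Y15.432
G1 X0.482 Y7.393
G1 X5.658 Y1.201
G1 X13.697 Y0.482
G1 X19.889 Y5.658
G1 X20.608 Y13.697
; layer 2
G0 Z2.242
G0 X20.608 Y13.697
G1 X15.432 Y19.889
G1 X7.393 Y20.608
G1 X1.201 Y15.432
G1 X0.482 Y7.393
G1 X5.658 Y1.201
G1 X13.697 Y0.482
G1 X19.889 Y5.658
G1 X20.608 Y13.697
; layer 3
G0 Z3.363
G0 X20.608 Y13.697
G1 X15.432 Y19.889
G1 X7.393 Y20.608
G1 X1.201 Y15.432
G1 X0.482 Y7.393
G1 X5.658 Y1.201
G1 X13.697 Y0.482
G1 X19.889 Y5.658
G1 X20.608 Y13.697
; layer 4
G0 Z4.484
G0 X20.608 Y13.697
G1 X15.432 Y19.889
G1 X7.393 Y20.608
G1 X1.201 Y15.432
G1 X0.482 Y7.393
G1 X5.658 Y1.201
G1 X13.697 Y0.482
G1 X19.889 Y5.658
G1 X20.608 Y13.697
; layer 5
G0 Z5.605
G0 X20.608 Y13.697
G1 X15.432 Y19.889
G1 X7.393 Y20.608
G1 X1.201 Y15.432
G1 X0.482 Y7.393
G1 X5.658 Y1.201
G1 X13.697 Y0.482
G1 X19.889 Y5.658
G1 X20.608 Y13.697
; layer 6
G0 Z6.726
G0 X20.608 Y13.697
G1 X15.432 Y19.889
G1 X7.393 Y20.608
G1 X1.201 Y15.432
G1 X0.482 Y7.393
G1 X5.658 Y1.201
G1 X13.697 Y0.482
G1 X19.889 Y5.658
G1 X20.608 Y13.697
; layer 7
G0 Z7.847
G0 X20.608 Y13.697
G1 X15.432 Y19.889
G1 X7.393 Y20.608
G1 X1.201 Y15.432
G1 X0.482 Y7.393
G1 X5.658 Y1.201
G1 X13.697 Y0.482
G1 X19.889 Y5.658
G1 X20.608 Y13.697
M2 ; end

The solid is a regular 8-sided prism (a cylinder approximated with 8 flat sides), circumscribed radius ≈ 10.5 mm, height ≈ 7.85 mm. Slicing at Δz = 1.121 mm — 7 equal slices spanning the solid's height, so layer i sits at z = i·h/7 — gives 7 non-empty perimeters. Each is a 8-segment closed polygon; G0 lifts to the layer z and rapids to the start vertex, then G1 traces the edges.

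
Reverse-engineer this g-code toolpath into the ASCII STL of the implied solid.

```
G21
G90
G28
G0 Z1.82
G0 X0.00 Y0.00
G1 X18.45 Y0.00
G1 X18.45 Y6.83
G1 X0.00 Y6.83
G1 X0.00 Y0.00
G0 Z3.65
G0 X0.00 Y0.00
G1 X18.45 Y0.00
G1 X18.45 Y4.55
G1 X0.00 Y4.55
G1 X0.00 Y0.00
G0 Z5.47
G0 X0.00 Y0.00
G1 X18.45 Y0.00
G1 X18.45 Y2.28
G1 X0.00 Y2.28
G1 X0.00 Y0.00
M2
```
solid part
  facet normal 0.0000 0.0000 -1.0000
    outer loop
      vertex 18.45 9.11 0.00
      vertex 18.45 0.00 0.00
      vertex 0.00 0.00 0.00
    endloop
  endfacet
  facet normal 0.0000 0.0000 -1.0000
    outer loop
      vertex 0.00 9.11 0.00
      vertex 18.45 9.11 0.00
      vertex 0.00 0.00 0.00
    endloop
  endfacet
  facet normal 0.0000 -1.0000 0.0000
    outer loop
      vertex 0.00 0.00 0.00
      vertex 18.45 0.00 0.00
      vertex 18.45 0.00 7.29
    endloop
  endfacet
  facet normal 0.0000 -1.0000 0.0000
    outer loop
      vertex 0.00 0.00 0.00
      vertex 18.45 0.00 7.29
      vertex 0.00 0.00 7.29
    endloop
  endfacet
  facet normal 0.0000 0.6248 0.7808
    outer loop
      vertex 0.00 0.00 7.29
      vertex 18.45 0.00 7.29
      vertex 18.45 9.11 0.00
    endloop
  endfacet
  facet normal 0.0000 0.6248 0.7808
    outer loop
      vertex 0.00 0.00 7.29
      vertex 18.45 9.11 0.00
      vertex 0.00 9.11 0.00
    endloop
  endfacet
  facet normal -1.0000 0.0000 0.0000
    outer loop
      vertex 0.00 0.00 7.29
      vertex 0.00 9.11 0.00
      vertex 0.00 0.00 0.00
    endloop
  endfacet
  facet normal 1.0000 0.0000 0.0000
    outer loop
      vertex 18.45 0.00 0.00
      vertex 18.45 9.11 0.00
      vertex 18.45 0.00 7.29
    endloop
  endfacet
endsolid part

The G0 Z moves step by Δz≈1.82 mm. The G1 loops shrink linearly with z, so the solid tapers from its base footprint up to z≈7.29. Closing with a flat bottom cap and the tapered top and triangulating gives 8 facets — a wedge (ramp): 18.4 × 9.11 mm base, rising to 7.29 mm along the y=0 edge and sloping linearly to z=0 at y=9.11.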